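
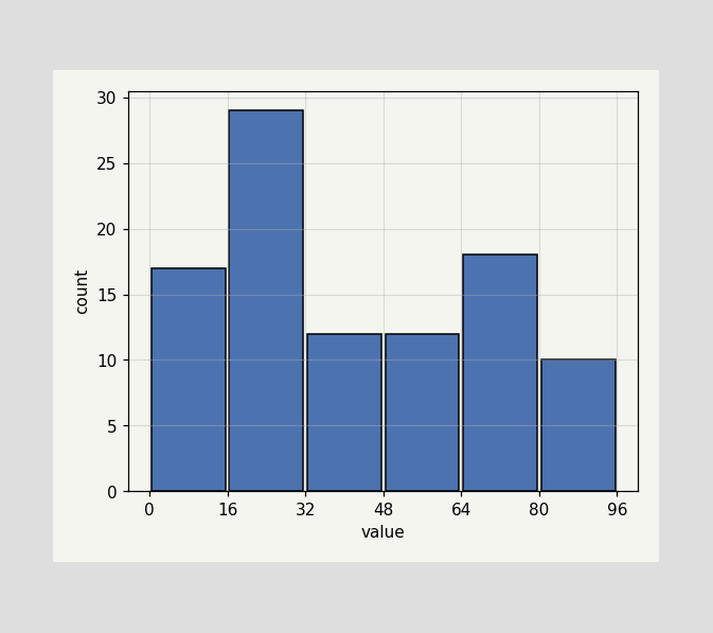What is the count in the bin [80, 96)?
The [80, 96) bin has height 10.

10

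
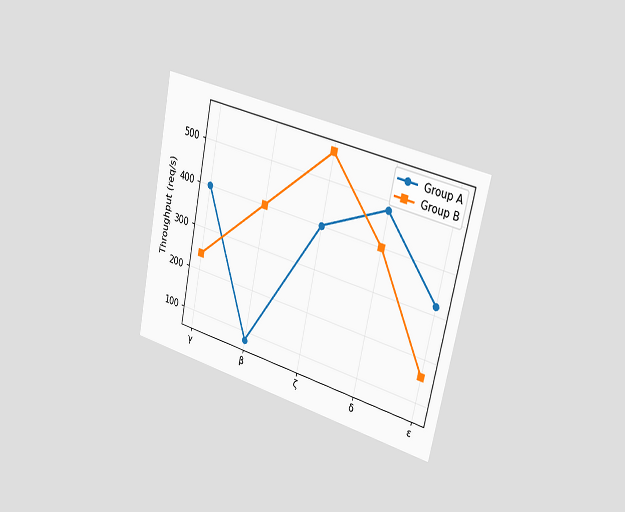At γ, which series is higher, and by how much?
The chart is tilted about 12° clockwise and viewed slightly from the right. At γ, Group A sits above the other line by 160req/s.

Group A, by 160req/s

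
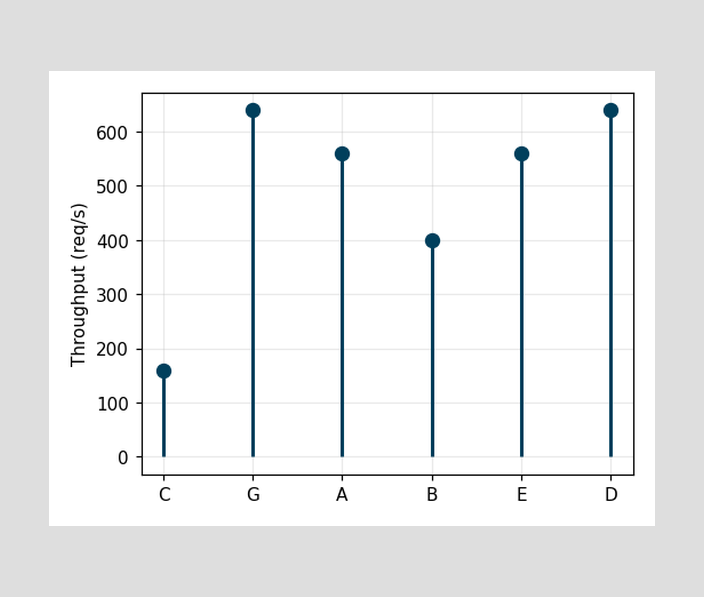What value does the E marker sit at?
560req/s

The E marker sits at 560req/s.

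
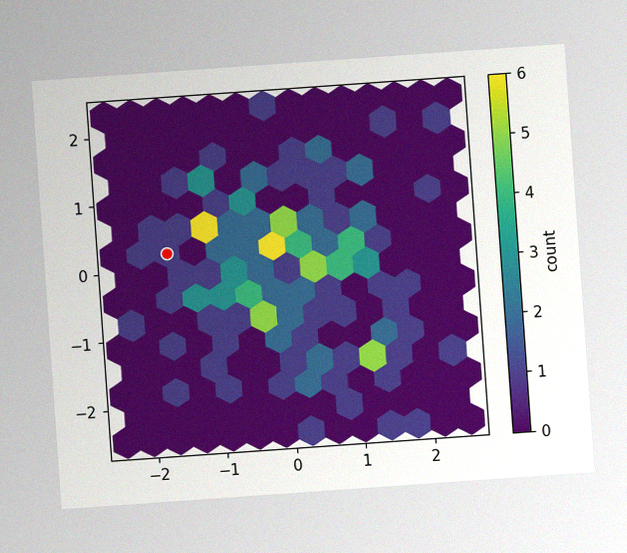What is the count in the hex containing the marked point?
1

The chart is tilted about 4° counter-clockwise, with some photo noise. The marked hex reads 1 on the colorbar.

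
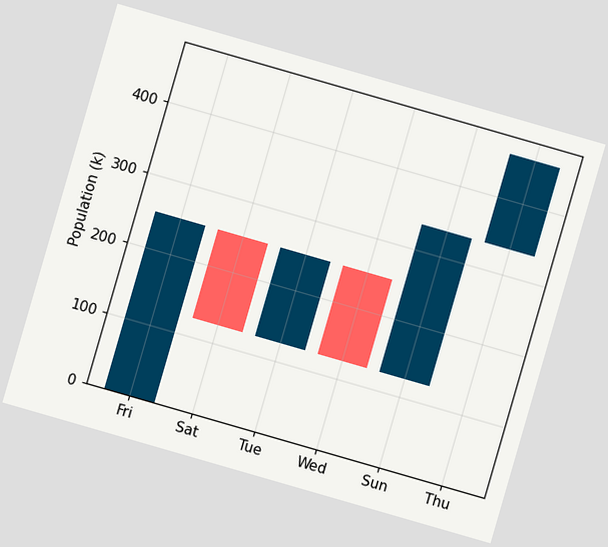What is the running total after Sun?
The chart is tilted about 16° clockwise. After Sun the running total reaches 336k.

336k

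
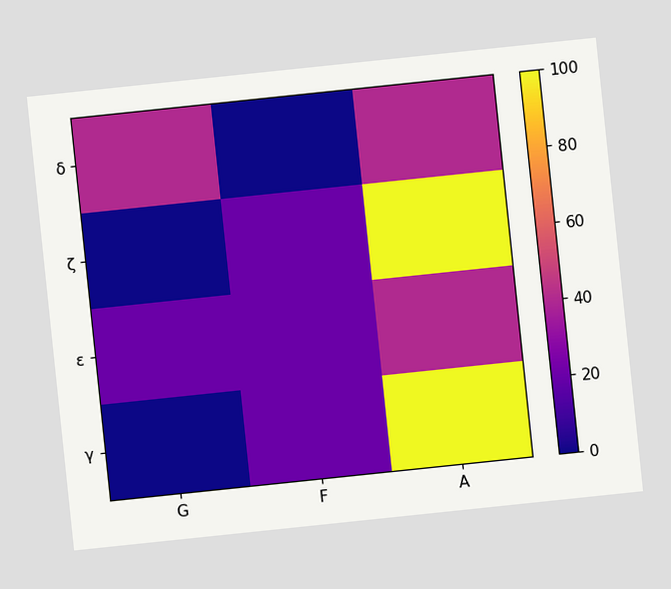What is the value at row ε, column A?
The chart is tilted about 6° counter-clockwise. Matching cell (ε, A) against the colorbar gives 40.

40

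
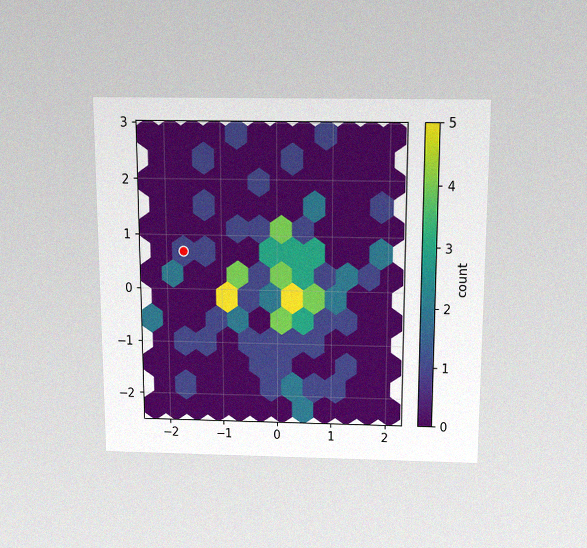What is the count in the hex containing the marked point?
1

The chart is viewed slightly from above, with some photo noise. The marked hex reads 1 on the colorbar.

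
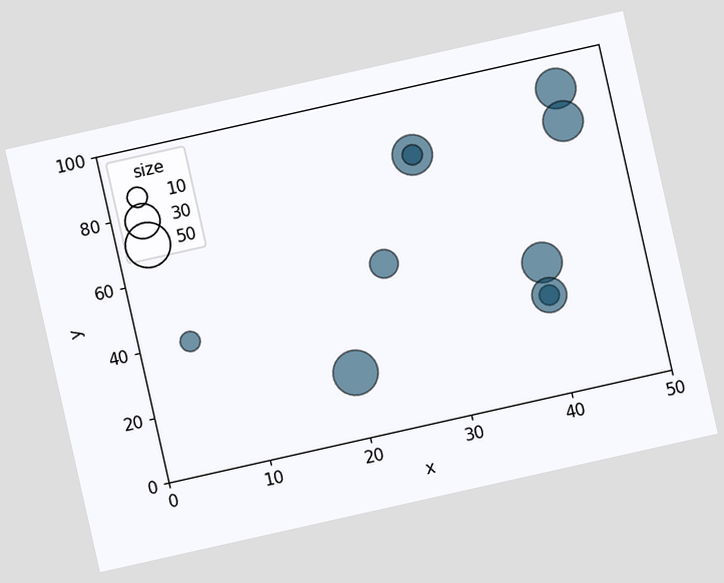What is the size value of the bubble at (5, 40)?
10

The chart is tilted about 13° counter-clockwise. Matching the bubble at (5, 40) against the size legend gives 10.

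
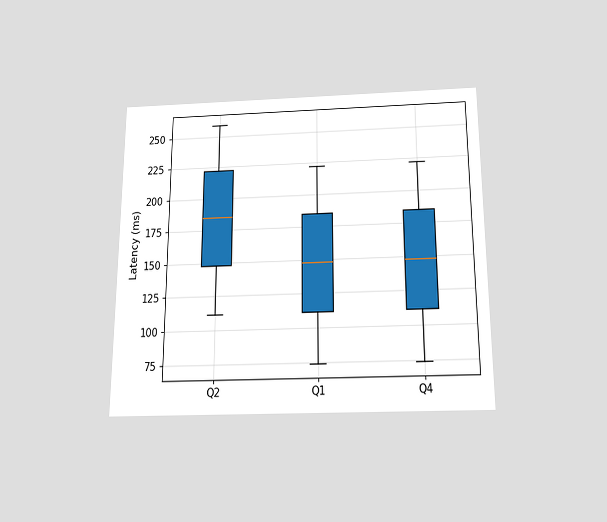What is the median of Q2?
185ms

The chart is viewed slightly from below. The median line in the Q2 box sits at 185ms.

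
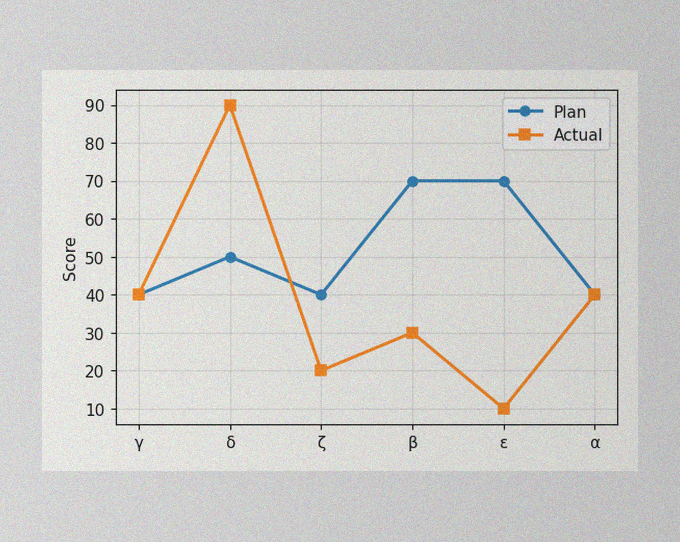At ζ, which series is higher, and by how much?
The image has some photo noise and uneven lighting. At ζ, Plan sits above the other line by 20.

Plan, by 20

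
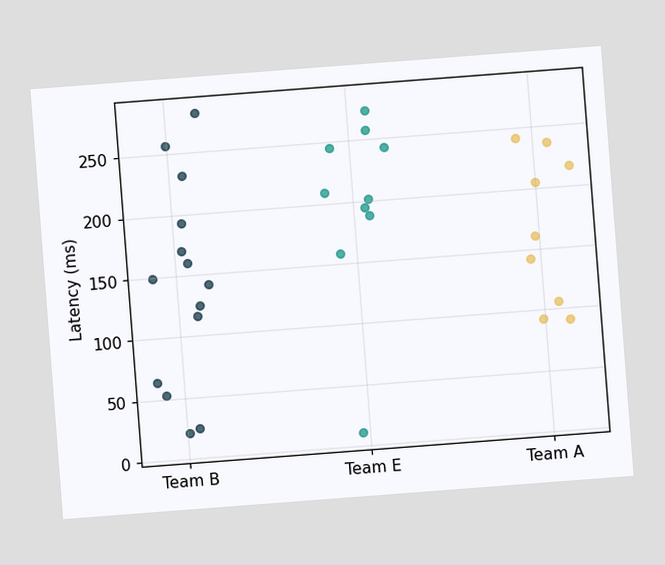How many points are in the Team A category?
The chart is tilted about 4° counter-clockwise. Counting the markers in the Team A column gives 9.

9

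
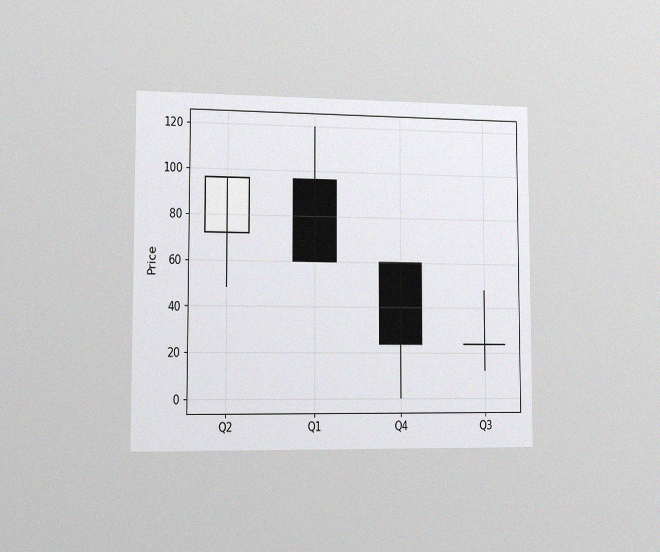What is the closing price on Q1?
The chart is viewed slightly from the left, with some photo noise. The Q1 candle closes at 60.

60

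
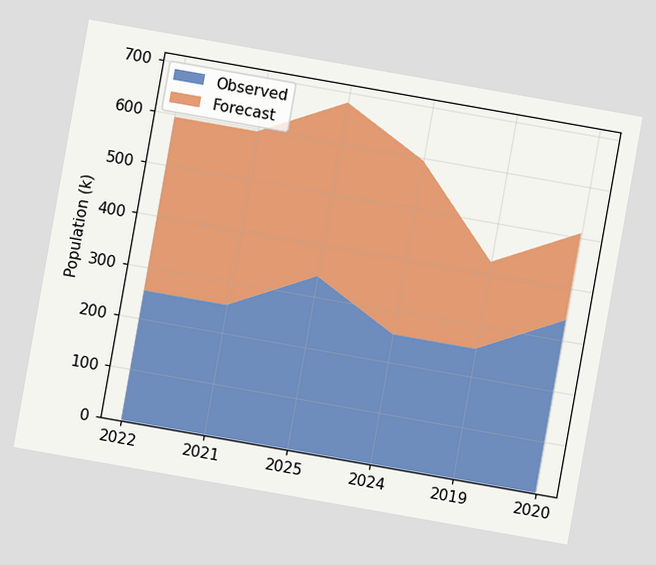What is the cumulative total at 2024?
The chart is tilted about 10° clockwise. The stacked total at 2024 reaches 595k.

595k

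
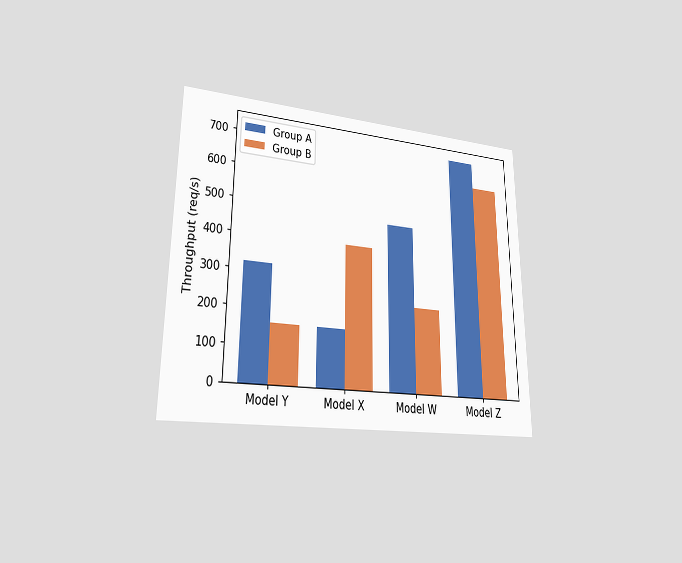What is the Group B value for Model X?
The chart is viewed at a slight angle. The Group B bar at Model X reaches 400req/s on the y-axis.

400req/s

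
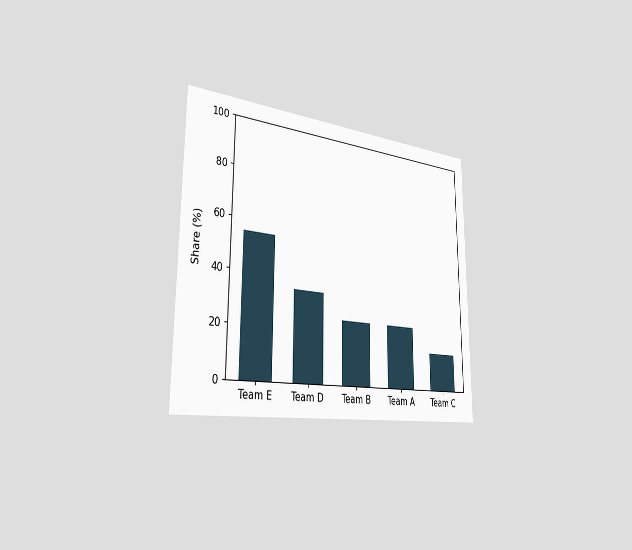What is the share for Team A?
25%

The chart is viewed slightly from the left. Reading along the chart's y-axis, the Team A bar reaches 25%.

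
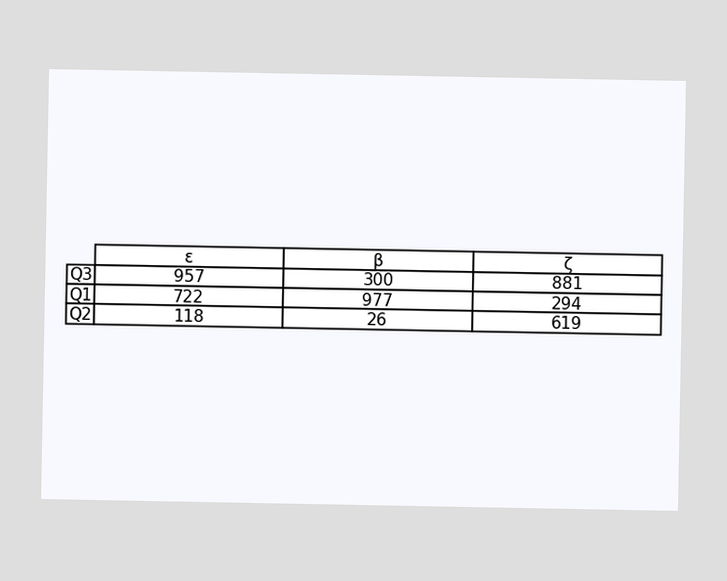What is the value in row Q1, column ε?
The (Q1, ε) cell reads 722.

722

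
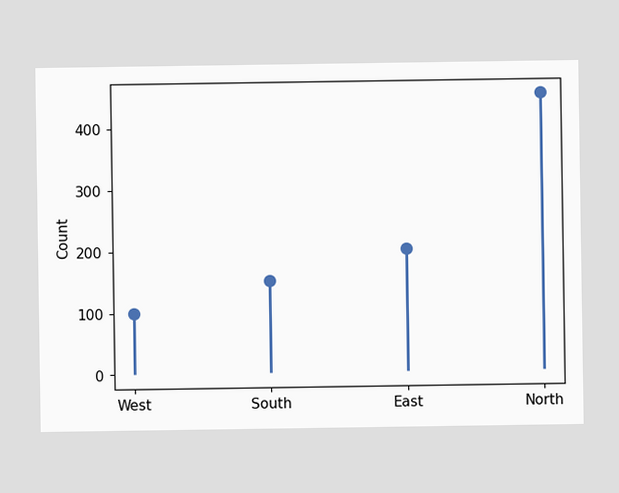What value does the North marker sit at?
450

The North marker sits at 450.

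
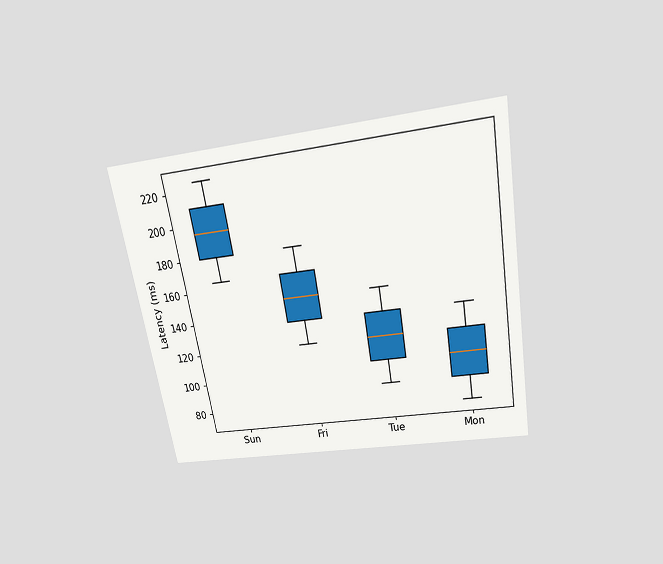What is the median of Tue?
120ms

The chart is tilted about 10° counter-clockwise and viewed slightly from above. The median line in the Tue box sits at 120ms.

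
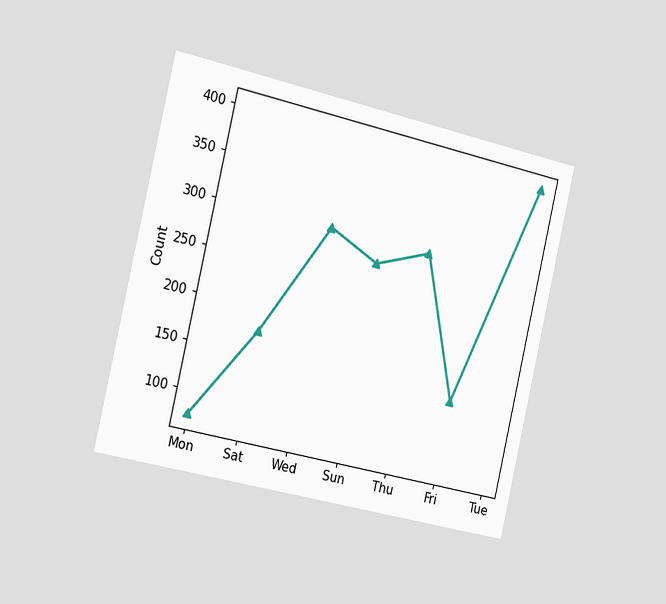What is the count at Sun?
The chart is tilted about 13° clockwise and viewed slightly from the left. At Sun, the line is at 275.

275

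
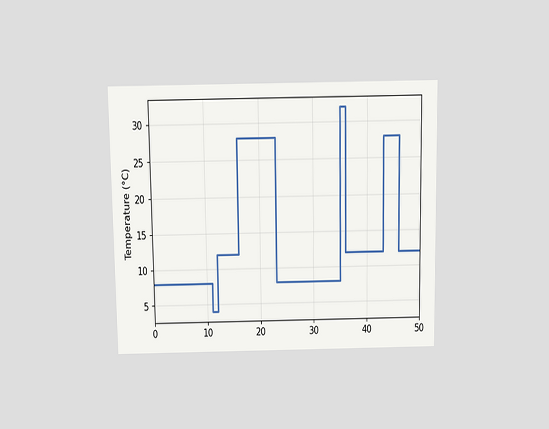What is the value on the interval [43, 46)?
The chart is viewed slightly from above. On [43, 46) the step sits at 28°C.

28°C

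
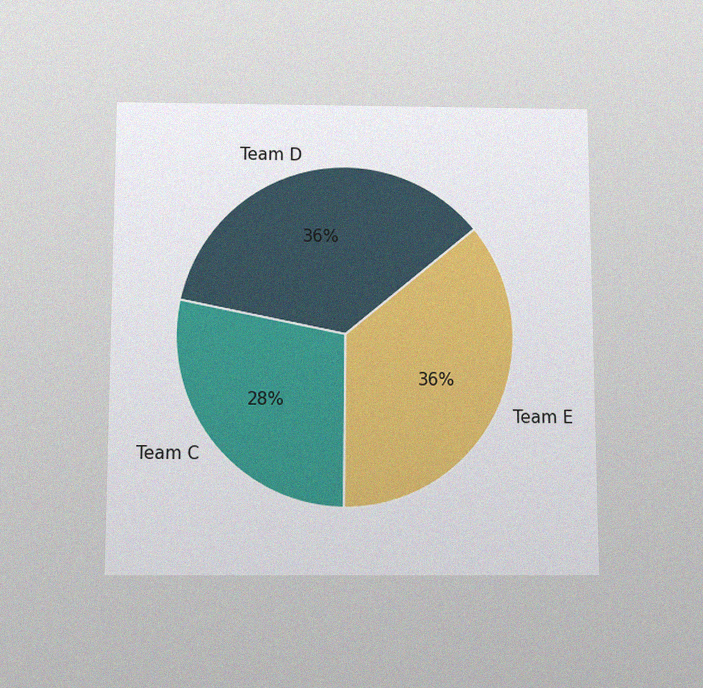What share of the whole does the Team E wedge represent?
36%

The chart is viewed slightly from below, with some photo noise. The Team E slice takes up 36% of the pie.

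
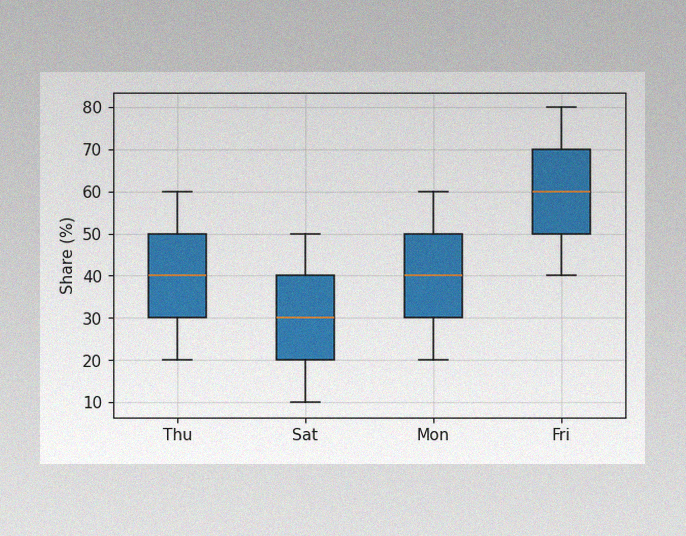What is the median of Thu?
40%

The image has some photo noise and uneven lighting. The median line in the Thu box sits at 40%.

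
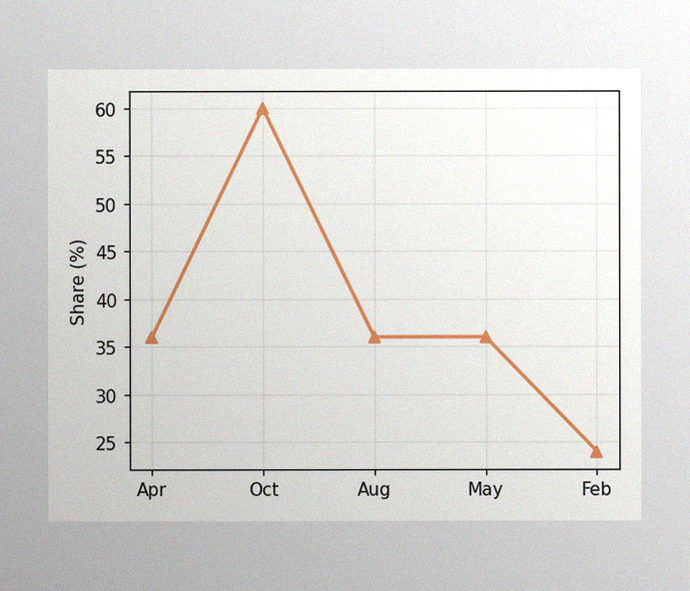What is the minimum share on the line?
The image has some photo noise and uneven lighting. The lowest point is at Feb, and reading across to the y-axis gives 24%.

24%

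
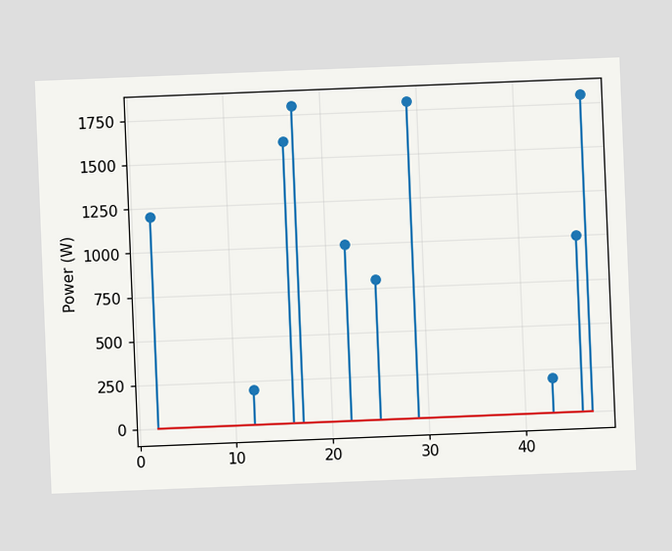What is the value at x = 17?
1800W

The chart is tilted about 2° counter-clockwise. The stem at x=17 reaches 1800W.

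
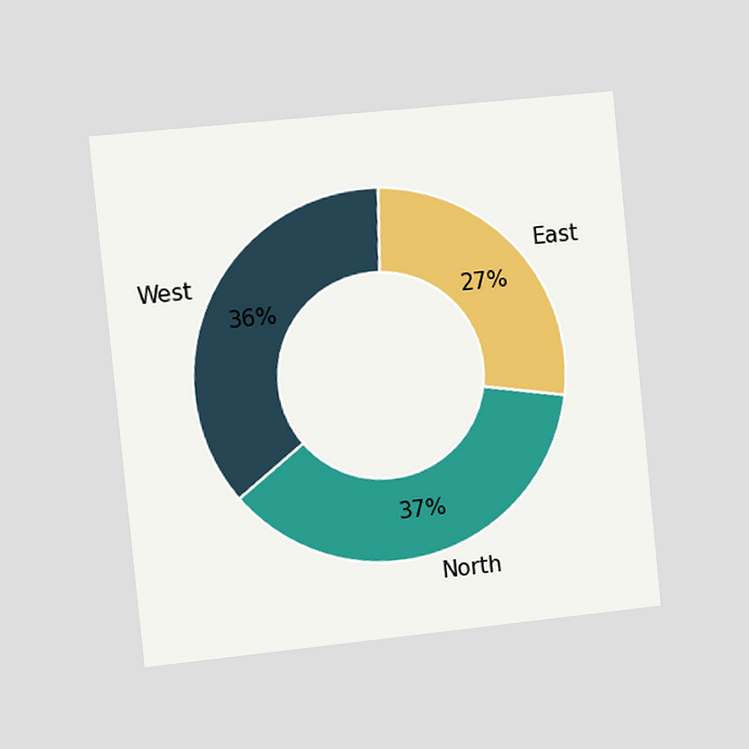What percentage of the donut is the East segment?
27%

The chart is tilted about 6° counter-clockwise and viewed slightly from the left. The East segment takes up 27% of the ring.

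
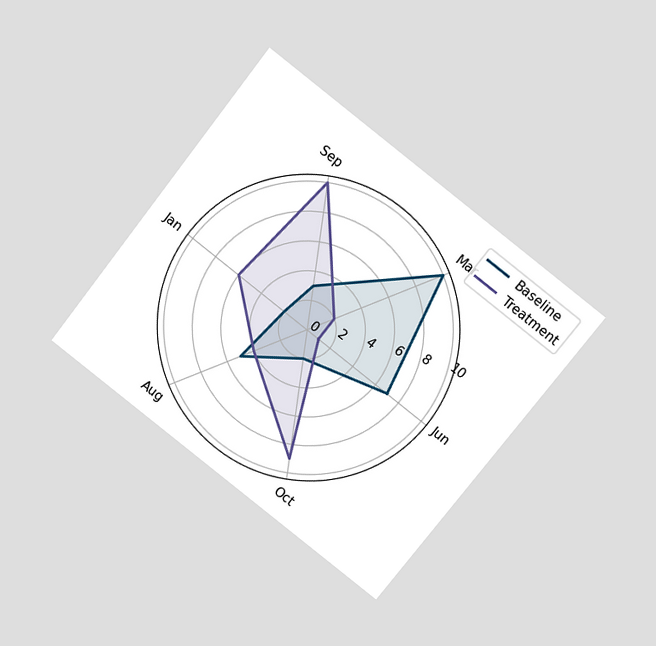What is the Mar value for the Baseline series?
10

The chart is tilted about 38° clockwise and viewed at a slight angle. On the Mar axis, Baseline reaches 10.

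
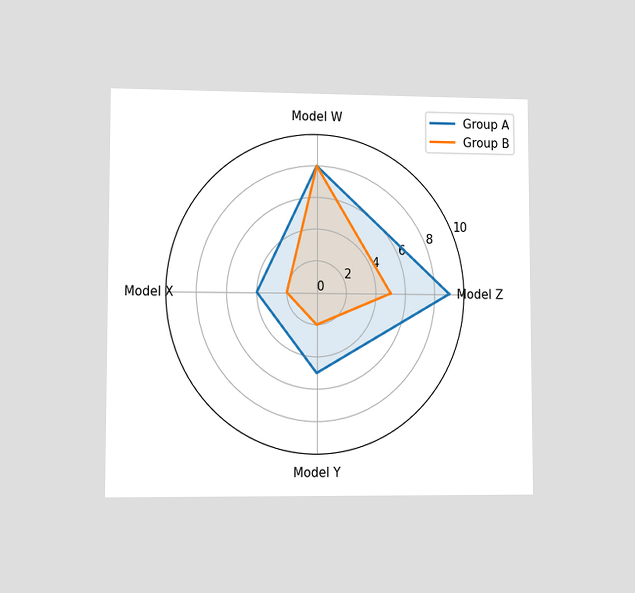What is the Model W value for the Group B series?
The chart is viewed at a slight angle. On the Model W axis, Group B reaches 8.

8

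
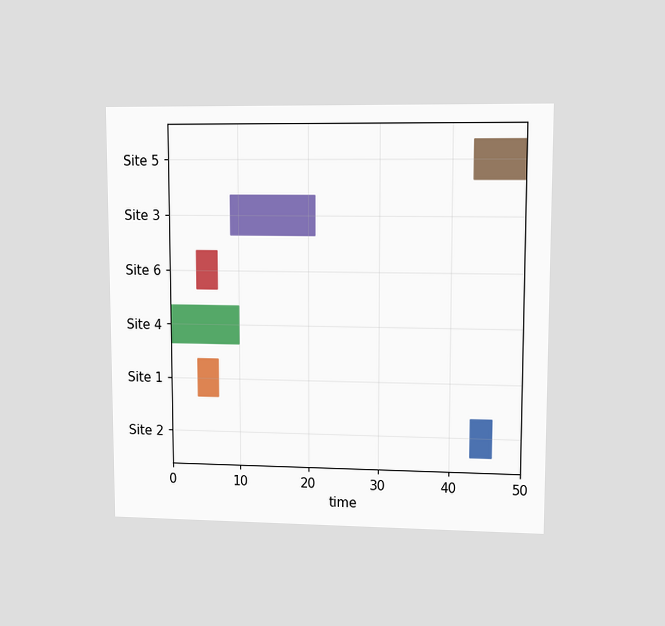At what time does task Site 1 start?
The chart is viewed at a slight angle. The Site 1 bar begins at t=4.

4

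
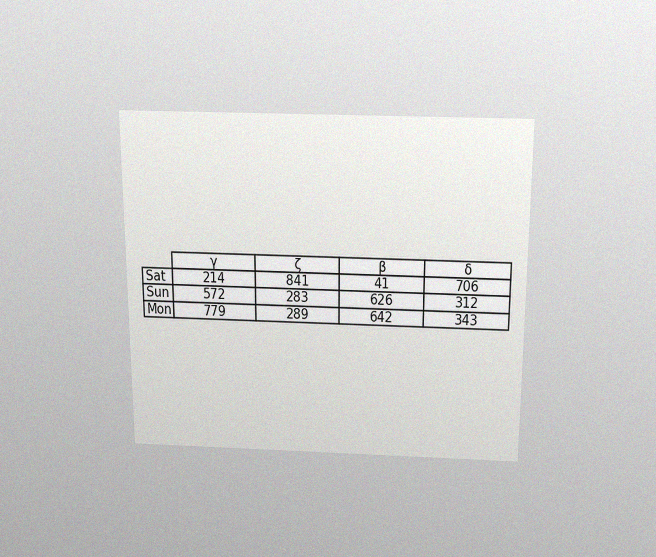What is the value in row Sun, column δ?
312

The chart is viewed slightly from above, with some photo noise. The (Sun, δ) cell reads 312.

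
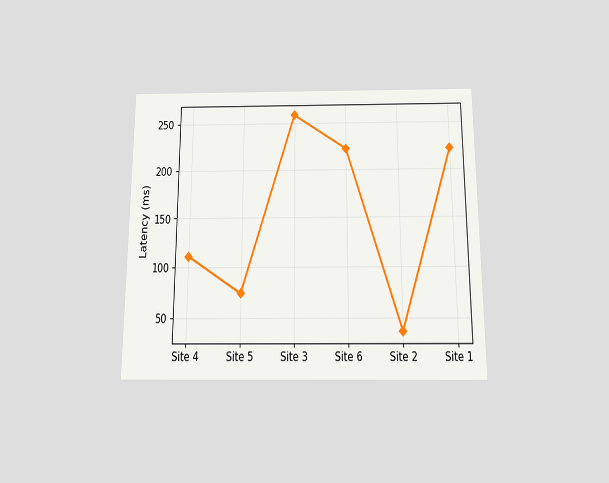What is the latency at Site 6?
The chart is viewed slightly from below. At Site 6, the line is at 222ms.

222ms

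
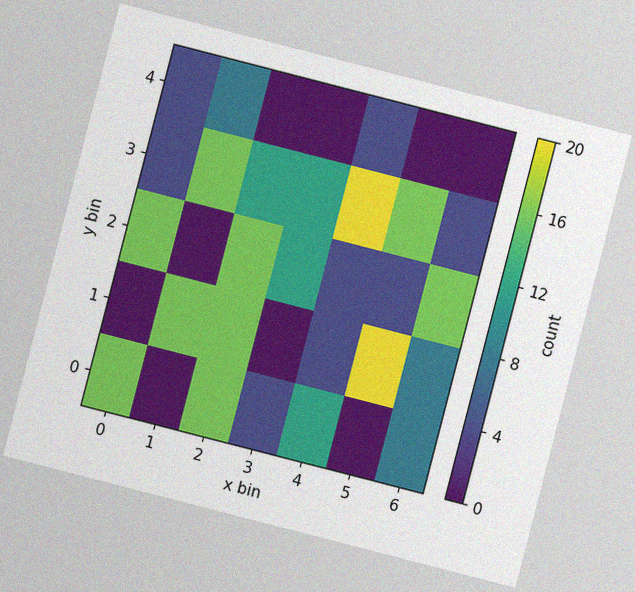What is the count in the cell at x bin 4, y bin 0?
The chart is tilted about 14° clockwise, with some photo noise. Matching the cell (4, 0) against the colorbar gives 12.

12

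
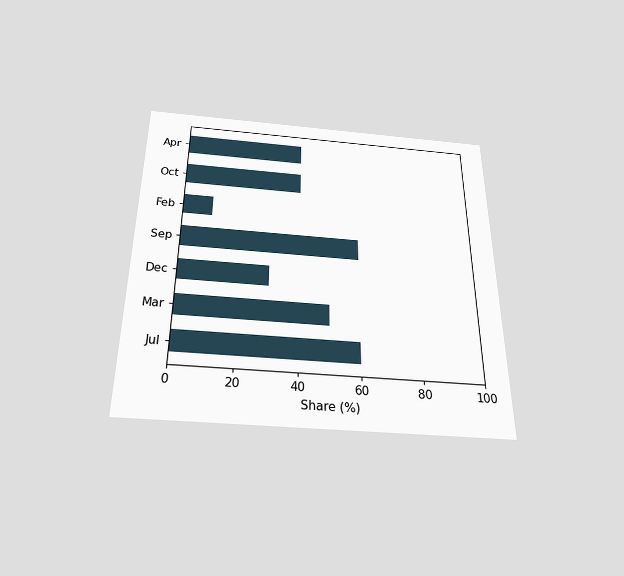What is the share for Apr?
The chart is viewed slightly from below. Reading along the chart's x-axis, the Apr bar reaches 40%.

40%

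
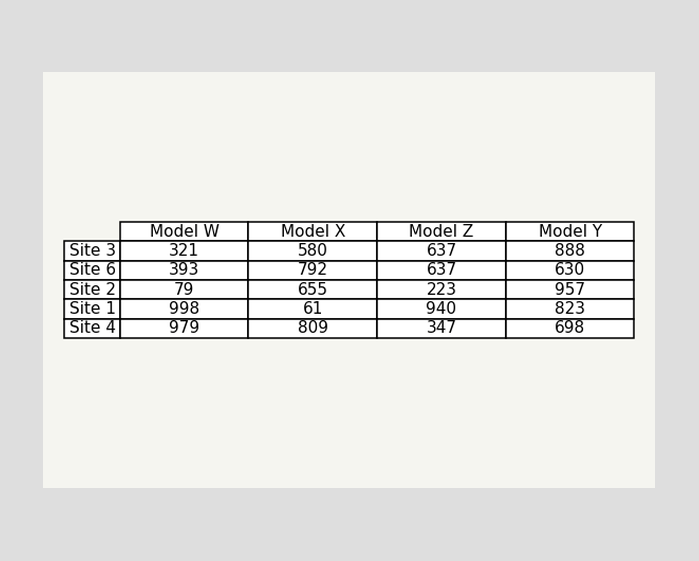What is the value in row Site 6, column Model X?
792

The (Site 6, Model X) cell reads 792.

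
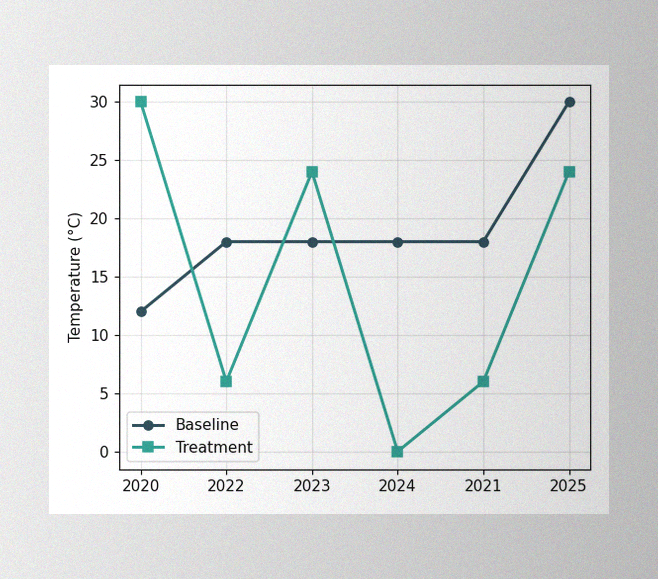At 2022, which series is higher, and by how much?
The image has some photo noise and uneven lighting. At 2022, Baseline sits above the other line by 12°C.

Baseline, by 12°C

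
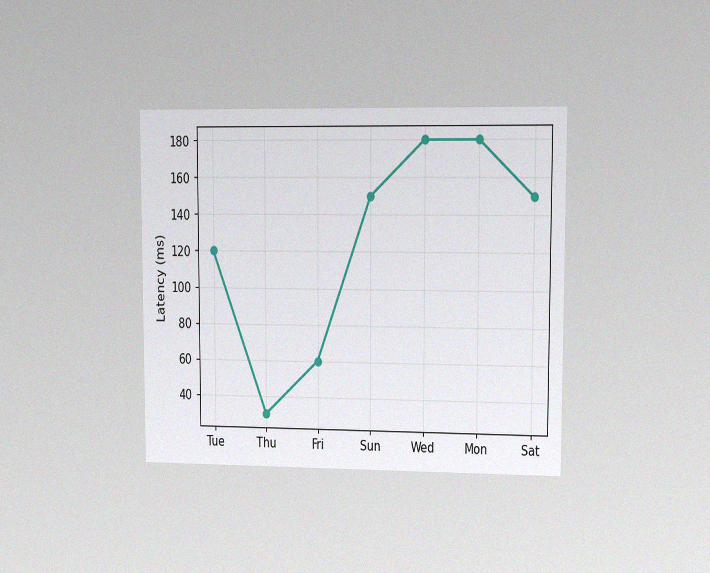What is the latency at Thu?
30ms

The chart is viewed at a slight angle, with some photo noise. At Thu, the line is at 30ms.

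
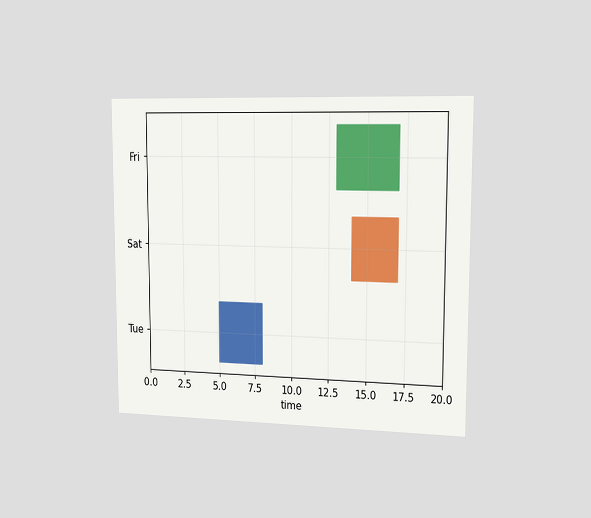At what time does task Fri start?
13

The chart is viewed slightly from the right. The Fri bar begins at t=13.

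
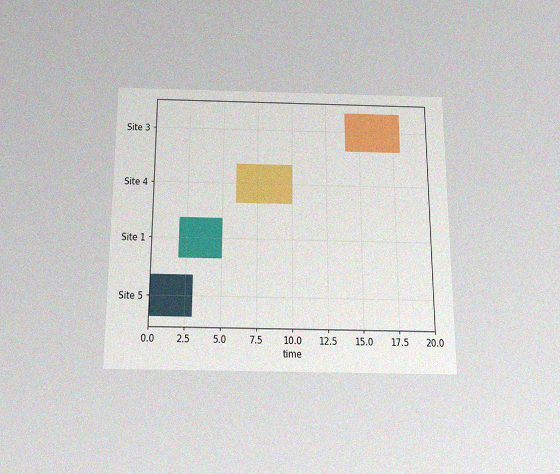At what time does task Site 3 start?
The chart is viewed slightly from below, with some photo noise. The Site 3 bar begins at t=14.

14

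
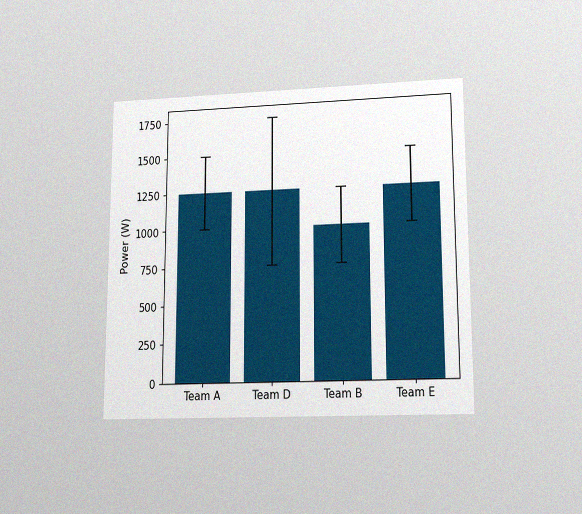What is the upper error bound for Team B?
The chart is viewed at a slight angle, with some photo noise. The Team B bar's upper whisker reaches 1250W.

1250W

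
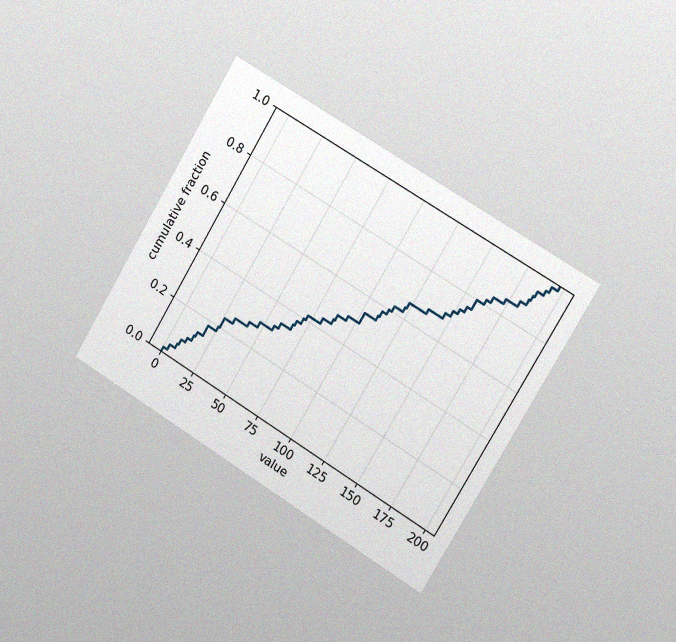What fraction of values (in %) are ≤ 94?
The chart is tilted about 31° clockwise and viewed slightly from the right, with some photo noise. At x=94 the ECDF step is at 50%.

50%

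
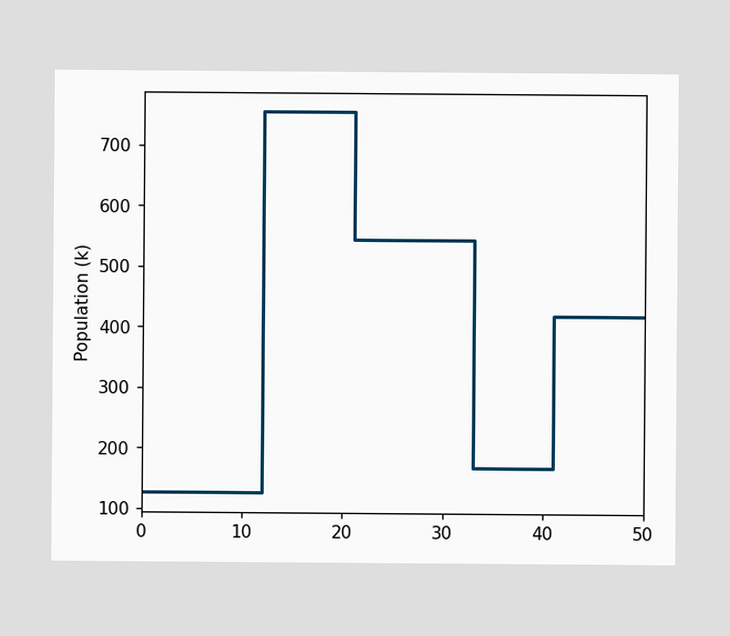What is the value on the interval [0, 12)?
126k

On [0, 12) the step sits at 126k.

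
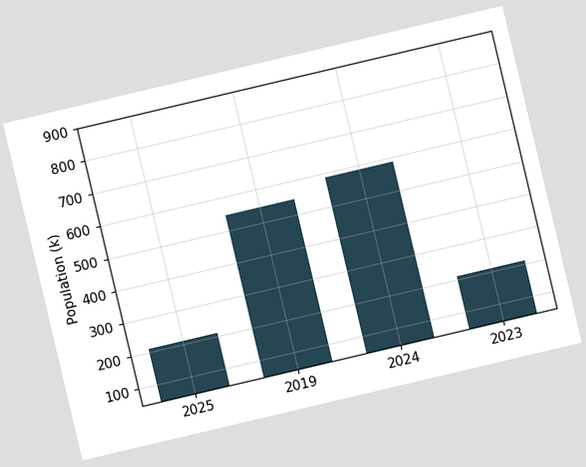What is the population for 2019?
The chart is tilted about 13° counter-clockwise. Reading along the chart's y-axis, the 2019 bar reaches 546k.

546k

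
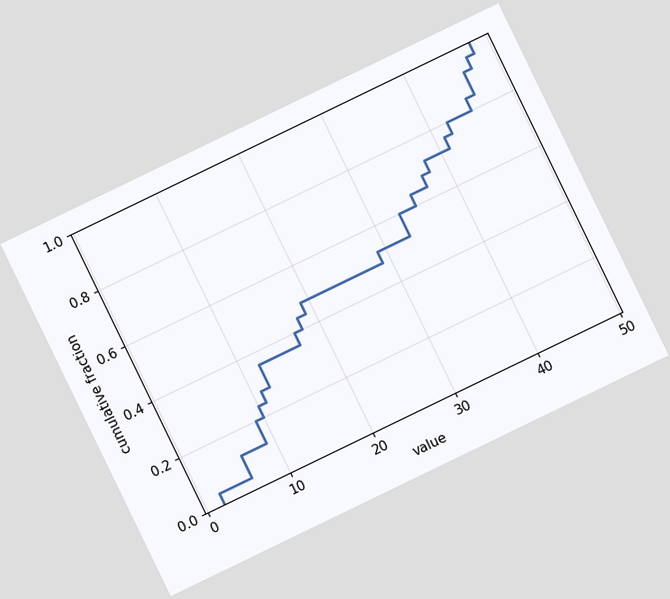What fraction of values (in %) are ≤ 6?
12%

The chart is tilted about 26° counter-clockwise. At x=6 the ECDF step is at 12%.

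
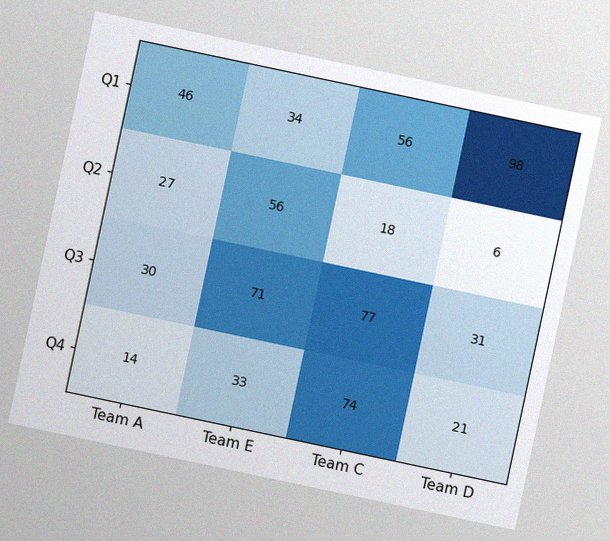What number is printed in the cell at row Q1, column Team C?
56

The chart is tilted about 12° clockwise, with some photo noise. The (Q1, Team C) cell reads 56.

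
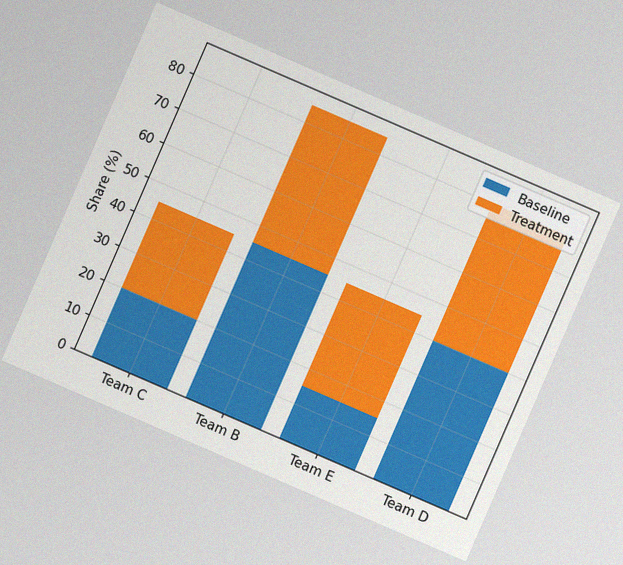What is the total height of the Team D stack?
The chart is tilted about 23° clockwise, with some photo noise. The Team D stack's top reaches 80% on the y-axis.

80%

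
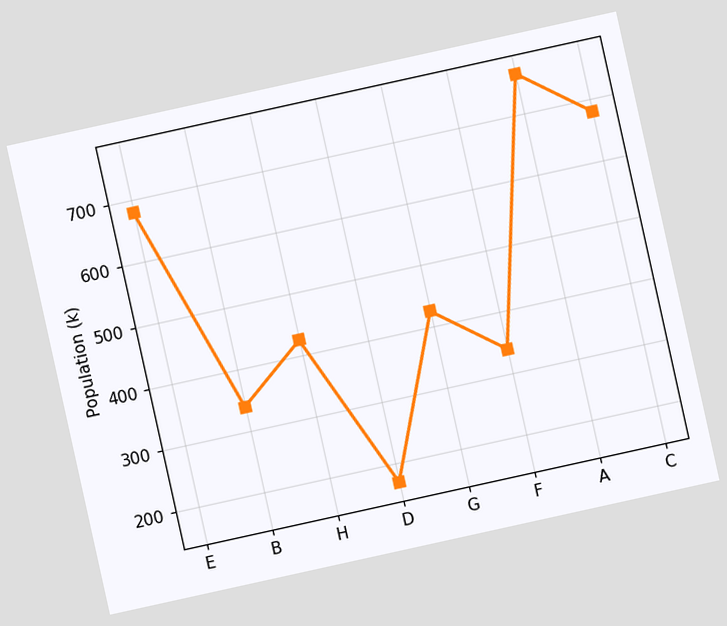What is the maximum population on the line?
The chart is tilted about 12° counter-clockwise. The highest point is at A, and reading across to the y-axis gives 765k.

765k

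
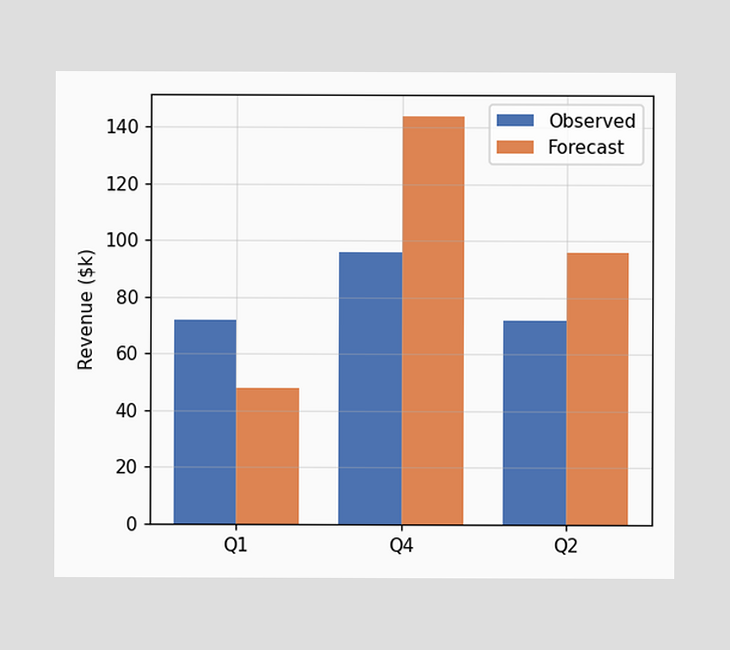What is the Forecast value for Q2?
The Forecast bar at Q2 reaches $96k on the y-axis.

$96k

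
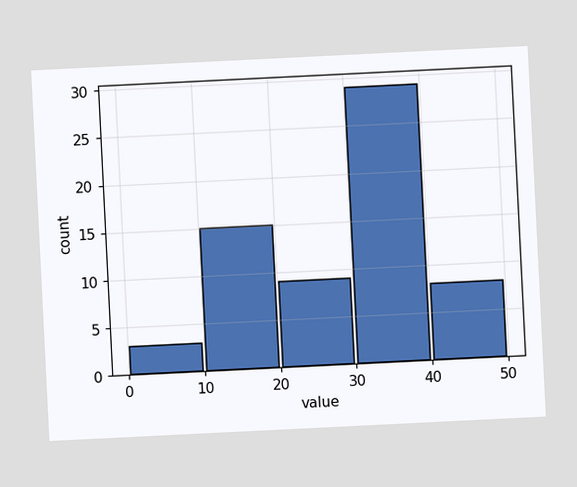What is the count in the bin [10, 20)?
The chart is tilted about 3° counter-clockwise. The [10, 20) bin has height 15.

15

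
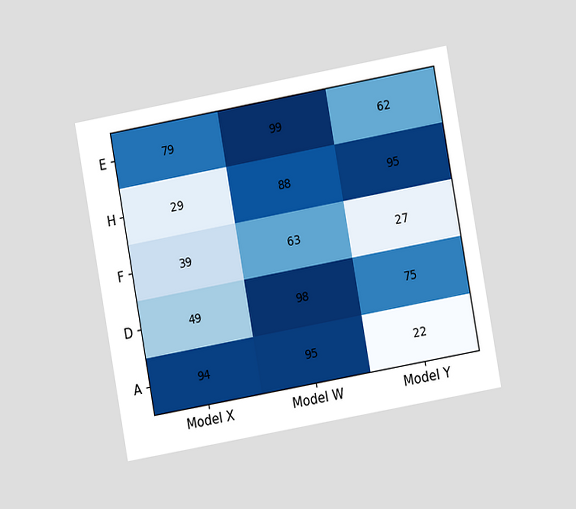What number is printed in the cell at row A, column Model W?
The chart is tilted about 10° counter-clockwise and viewed at a slight angle. The (A, Model W) cell reads 95.

95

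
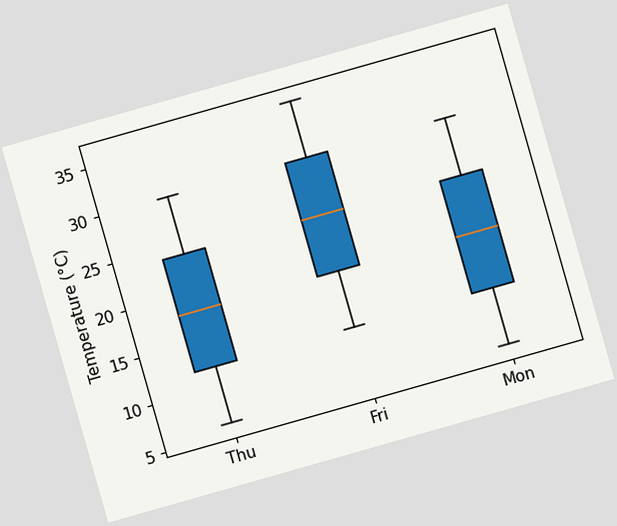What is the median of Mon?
18°C

The chart is tilted about 16° counter-clockwise. The median line in the Mon box sits at 18°C.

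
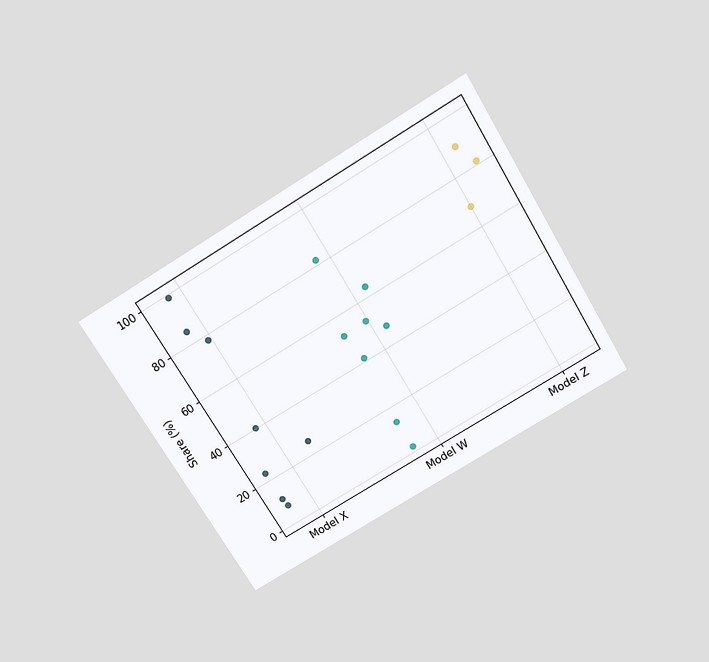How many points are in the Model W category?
The chart is tilted about 31° counter-clockwise and viewed slightly from above. Counting the markers in the Model W column gives 8.

8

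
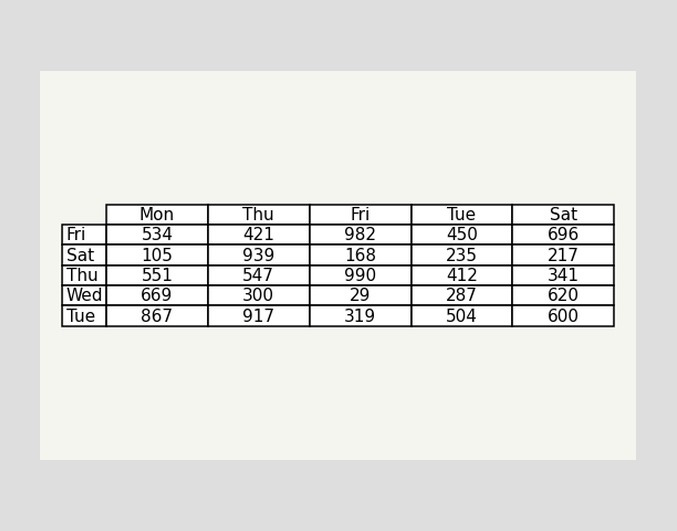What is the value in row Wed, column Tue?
287

The (Wed, Tue) cell reads 287.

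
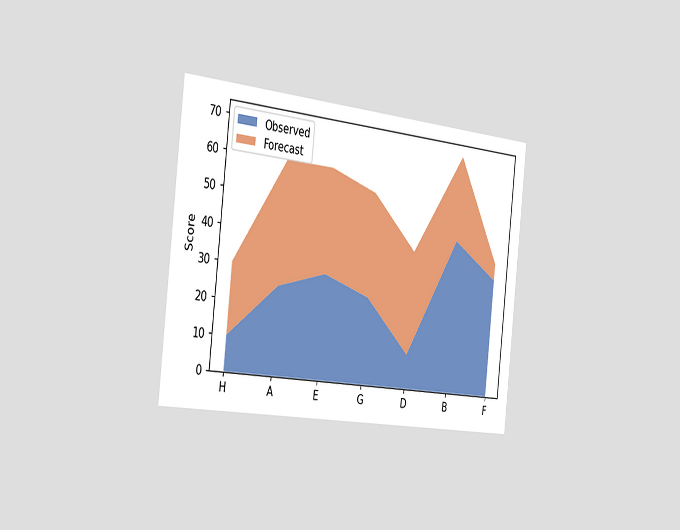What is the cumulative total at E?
The chart is tilted about 6° clockwise and viewed slightly from the left. The stacked total at E reaches 60.

60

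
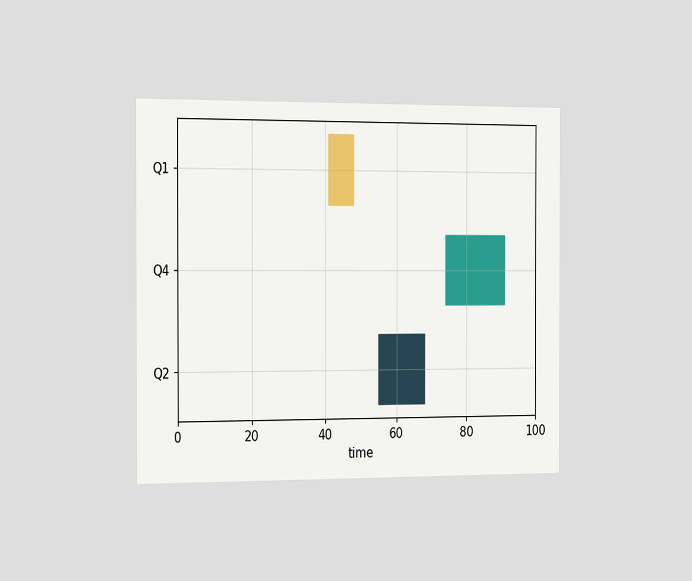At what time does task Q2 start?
The chart is viewed slightly from the left. The Q2 bar begins at t=55.

55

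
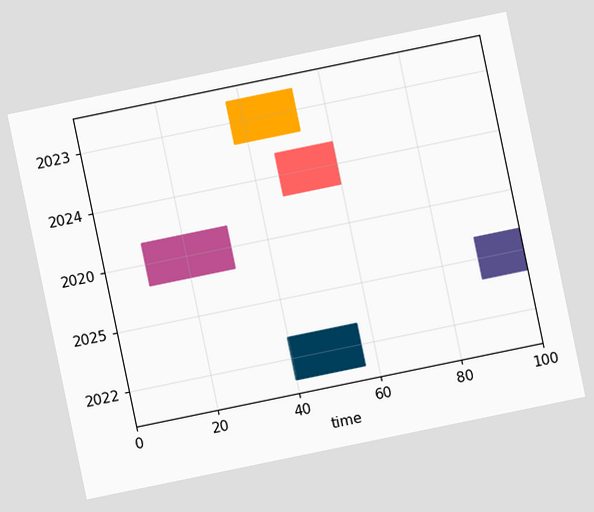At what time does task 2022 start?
40

The chart is tilted about 12° counter-clockwise. The 2022 bar begins at t=40.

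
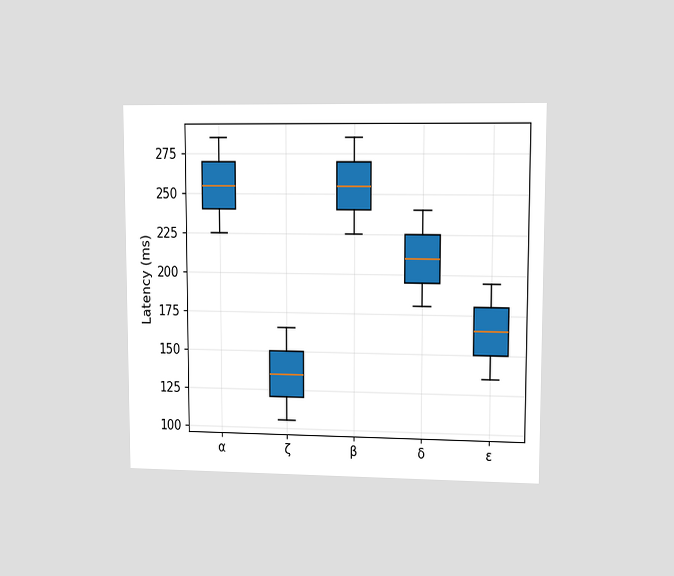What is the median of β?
The chart is viewed at a slight angle. The median line in the β box sits at 255ms.

255ms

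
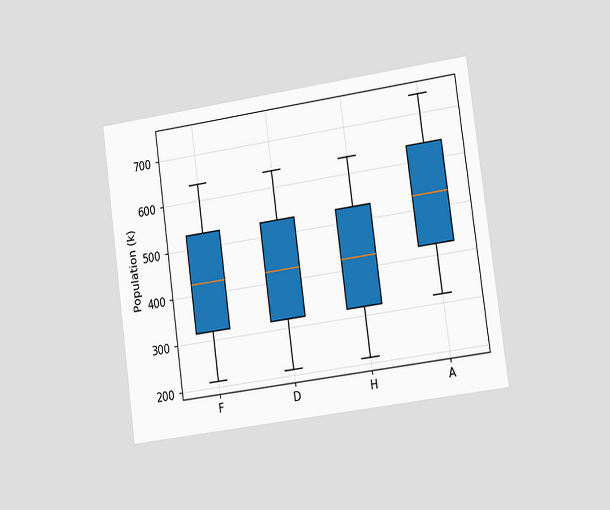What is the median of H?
424k

The chart is tilted about 8° counter-clockwise and viewed slightly from the right. The median line in the H box sits at 424k.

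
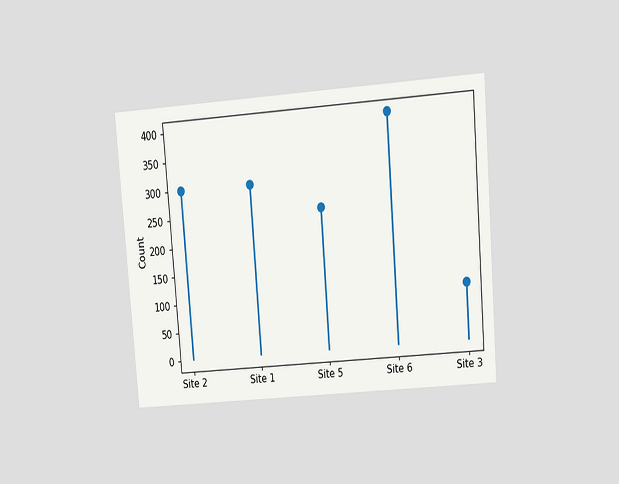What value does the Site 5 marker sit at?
The chart is tilted about 4° counter-clockwise and viewed at a slight angle. The Site 5 marker sits at 250.

250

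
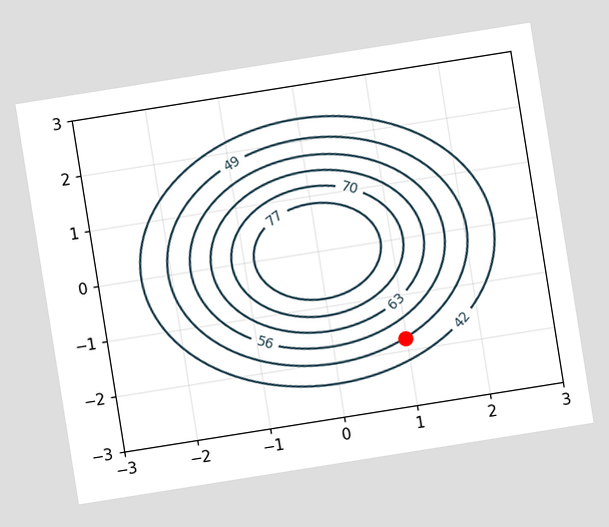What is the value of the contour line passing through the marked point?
The chart is tilted about 9° counter-clockwise. The marked point sits on the contour labelled 49.

49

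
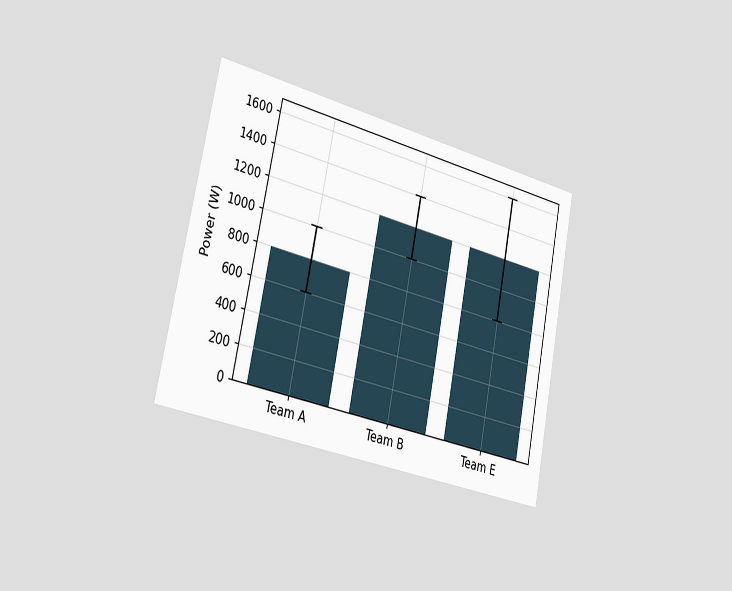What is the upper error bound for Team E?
The chart is tilted about 11° clockwise and viewed slightly from the left. The Team E bar's upper whisker reaches 1600W.

1600W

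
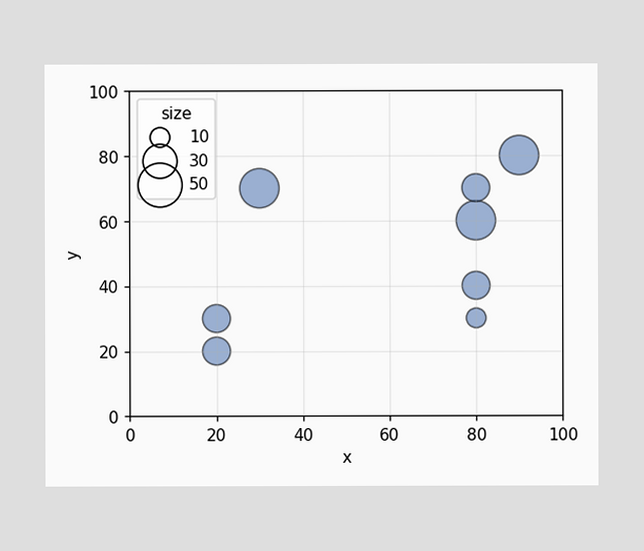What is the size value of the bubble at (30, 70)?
Matching the bubble at (30, 70) against the size legend gives 40.

40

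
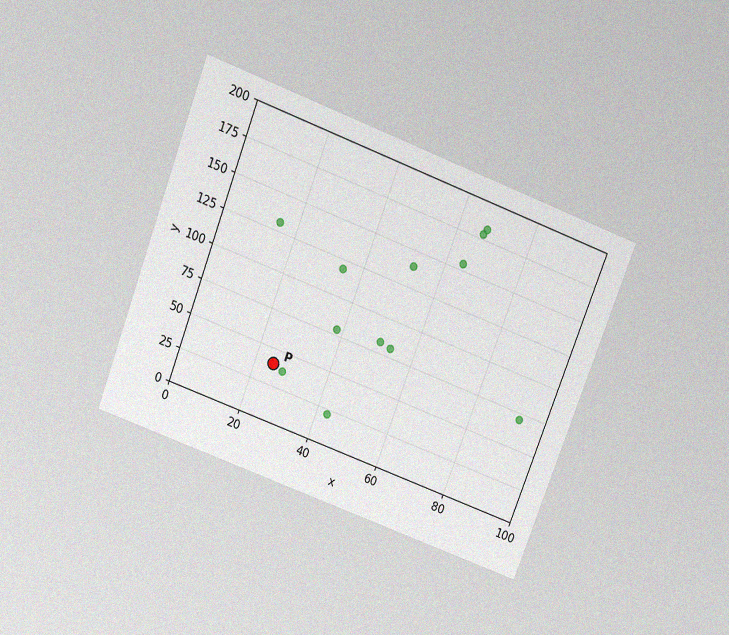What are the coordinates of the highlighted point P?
The chart is tilted about 21° clockwise and viewed slightly from above, with some photo noise. Following the gridlines from P to each axis, P sits at (25, 40).

(25, 40)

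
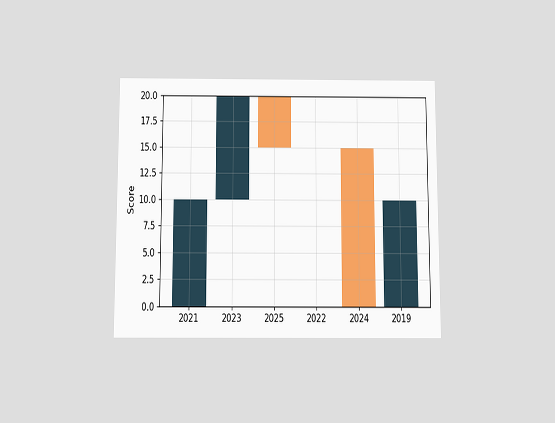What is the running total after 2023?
The chart is viewed slightly from below. After 2023 the running total reaches 20.

20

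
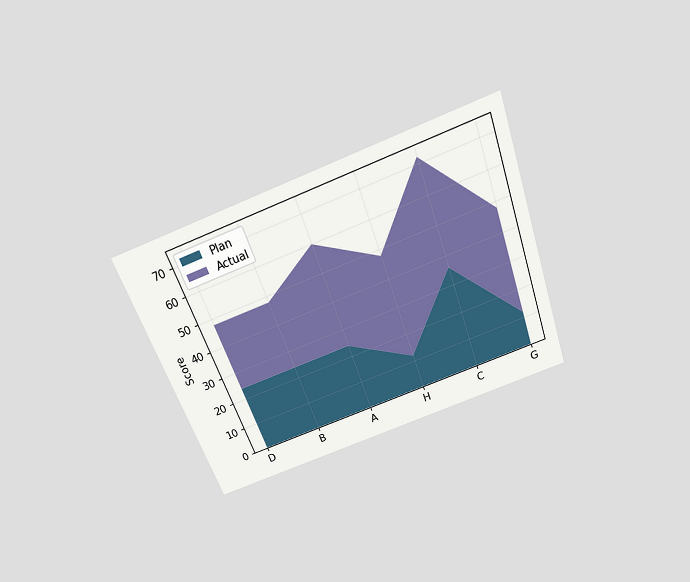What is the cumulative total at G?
48

The chart is tilted about 20° counter-clockwise and viewed slightly from above. The stacked total at G reaches 48.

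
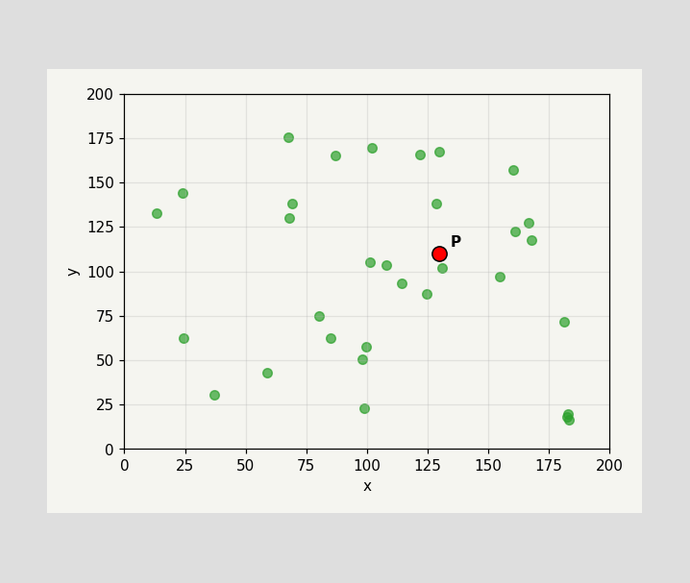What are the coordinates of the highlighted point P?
Following the gridlines from P to each axis, P sits at (130, 110).

(130, 110)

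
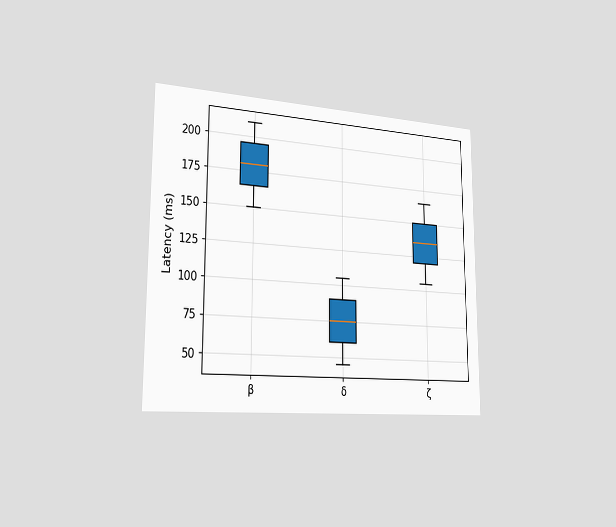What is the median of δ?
The chart is viewed slightly from the left. The median line in the δ box sits at 75ms.

75ms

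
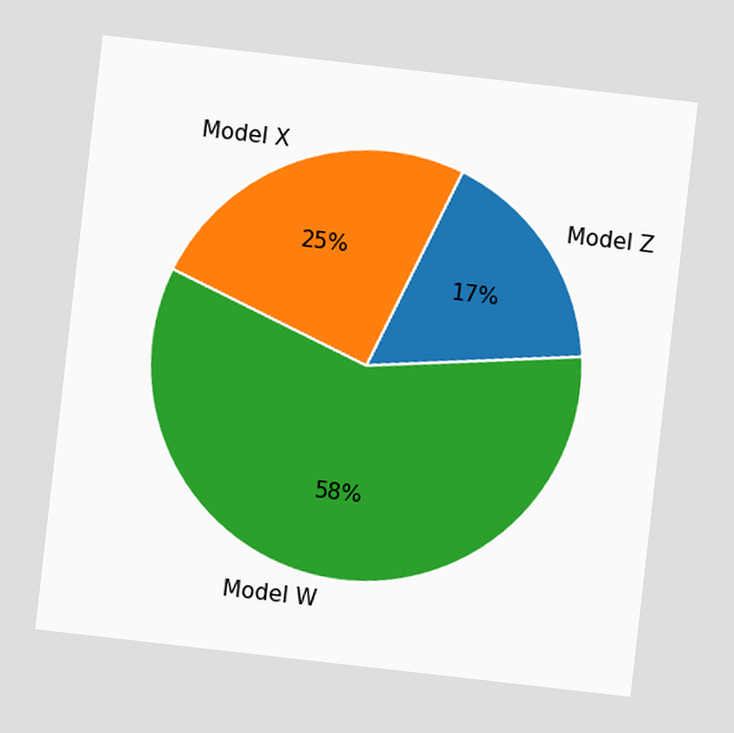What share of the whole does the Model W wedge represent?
The chart is tilted about 6° clockwise. The Model W slice takes up 58% of the pie.

58%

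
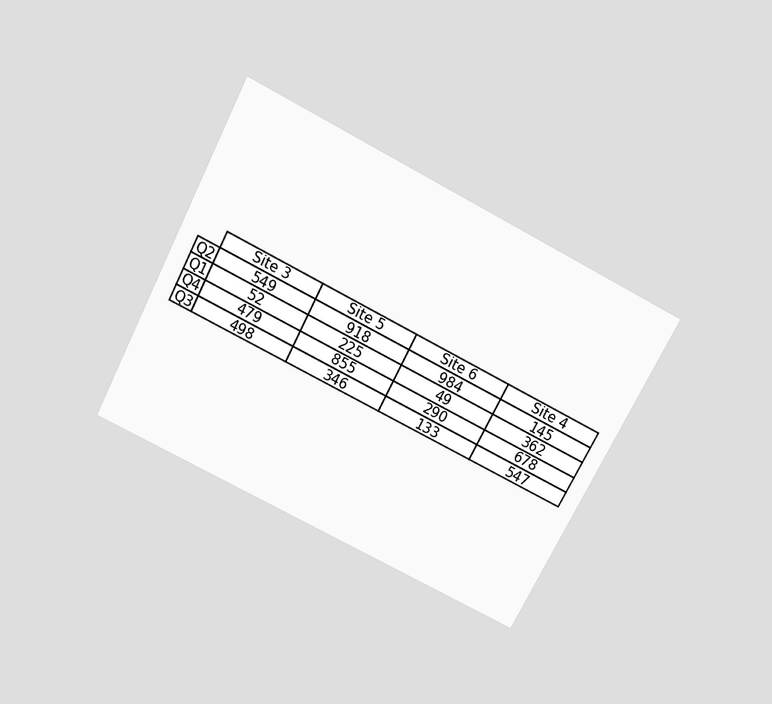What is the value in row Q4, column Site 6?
290

The chart is tilted about 27° clockwise and viewed slightly from above. The (Q4, Site 6) cell reads 290.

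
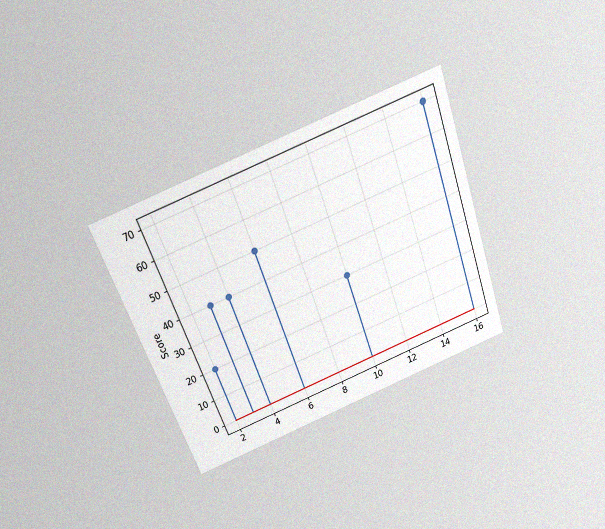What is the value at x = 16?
The chart is tilted about 20° counter-clockwise and viewed slightly from above, with some photo noise. The stem at x=16 reaches 70.

70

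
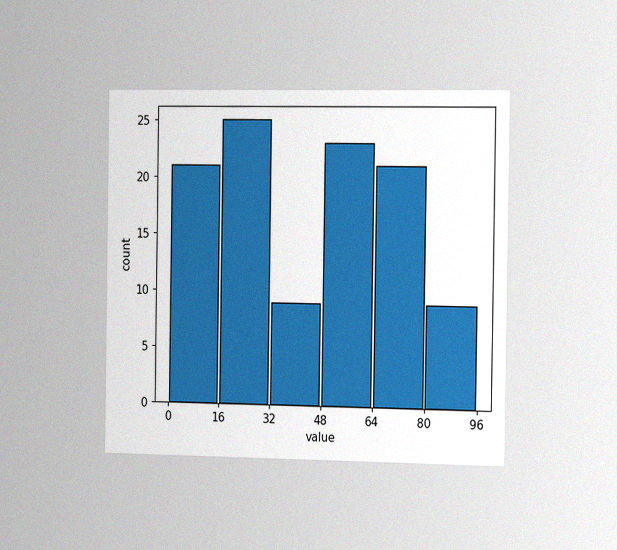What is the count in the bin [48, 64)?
23

The chart is viewed slightly from the right, with some photo noise. The [48, 64) bin has height 23.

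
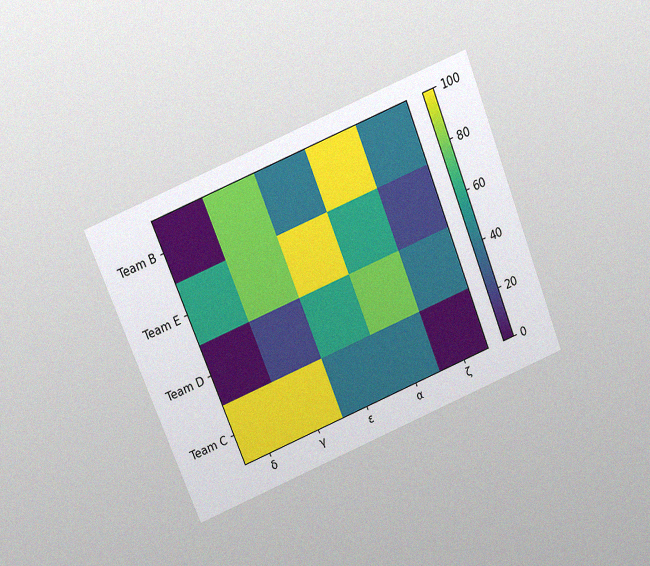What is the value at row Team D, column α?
80

The chart is tilted about 22° counter-clockwise and viewed slightly from above, with some photo noise. Matching cell (Team D, α) against the colorbar gives 80.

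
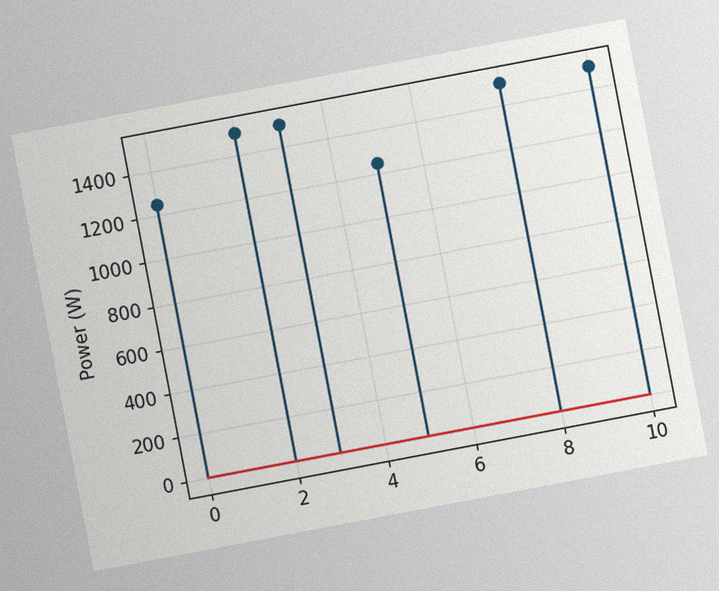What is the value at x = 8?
1500W

The chart is tilted about 11° counter-clockwise, with some photo noise. The stem at x=8 reaches 1500W.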